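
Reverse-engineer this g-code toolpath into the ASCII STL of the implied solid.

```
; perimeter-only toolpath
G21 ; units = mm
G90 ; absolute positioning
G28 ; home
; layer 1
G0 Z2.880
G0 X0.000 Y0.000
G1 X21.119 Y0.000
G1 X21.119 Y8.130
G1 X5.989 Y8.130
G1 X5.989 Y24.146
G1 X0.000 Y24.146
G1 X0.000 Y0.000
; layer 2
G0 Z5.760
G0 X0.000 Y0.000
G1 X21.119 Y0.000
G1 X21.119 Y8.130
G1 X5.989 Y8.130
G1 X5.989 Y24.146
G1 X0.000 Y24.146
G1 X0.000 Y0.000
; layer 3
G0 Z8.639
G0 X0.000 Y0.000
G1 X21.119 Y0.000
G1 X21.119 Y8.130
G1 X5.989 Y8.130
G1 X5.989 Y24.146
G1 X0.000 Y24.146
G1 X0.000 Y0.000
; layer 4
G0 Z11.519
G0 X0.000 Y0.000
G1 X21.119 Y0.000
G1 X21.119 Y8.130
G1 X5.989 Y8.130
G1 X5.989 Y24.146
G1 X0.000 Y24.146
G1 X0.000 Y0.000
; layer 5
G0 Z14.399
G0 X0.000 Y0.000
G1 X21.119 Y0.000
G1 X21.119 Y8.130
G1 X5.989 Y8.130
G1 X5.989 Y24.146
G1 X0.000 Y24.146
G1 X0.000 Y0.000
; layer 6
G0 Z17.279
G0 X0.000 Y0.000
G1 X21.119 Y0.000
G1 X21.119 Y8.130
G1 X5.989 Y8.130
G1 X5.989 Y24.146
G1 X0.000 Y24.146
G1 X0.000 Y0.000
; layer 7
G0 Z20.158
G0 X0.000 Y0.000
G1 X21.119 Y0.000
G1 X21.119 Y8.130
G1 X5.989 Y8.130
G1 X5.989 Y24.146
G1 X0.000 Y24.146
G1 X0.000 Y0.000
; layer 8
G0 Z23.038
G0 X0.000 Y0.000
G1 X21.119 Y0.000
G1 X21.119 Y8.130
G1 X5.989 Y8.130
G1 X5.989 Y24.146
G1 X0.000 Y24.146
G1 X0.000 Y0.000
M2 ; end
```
solid part
  facet normal 0.0000 0.0000 -1.0000
    outer loop
      vertex 21.119 8.130 0.000
      vertex 21.119 0.000 0.000
      vertex 0.000 0.000 0.000
    endloop
  endfacet
  facet normal 0.0000 0.0000 -1.0000
    outer loop
      vertex 5.989 8.130 0.000
      vertex 21.119 8.130 0.000
      vertex 0.000 0.000 0.000
    endloop
  endfacet
  facet normal 0.0000 0.0000 -1.0000
    outer loop
      vertex 5.989 24.146 0.000
      vertex 5.989 8.130 0.000
      vertex 0.000 0.000 0.000
    endloop
  endfacet
  facet normal 0.0000 0.0000 -1.0000
    outer loop
      vertex 0.000 24.146 0.000
      vertex 5.989 24.146 0.000
      vertex 0.000 0.000 0.000
    endloop
  endfacet
  facet normal 0.0000 0.0000 1.0000
    outer loop
      vertex 0.000 0.000 23.038
      vertex 21.119 0.000 23.038
      vertex 21.119 8.130 23.038
    endloop
  endfacet
  facet normal 0.0000 0.0000 1.0000
    outer loop
      vertex 0.000 0.000 23.038
      vertex 21.119 8.130 23.038
      vertex 5.989 8.130 23.038
    endloop
  endfacet
  facet normal 0.0000 0.0000 1.0000
    outer loop
      vertex 0.000 0.000 23.038
      vertex 5.989 8.130 23.038
      vertex 5.989 24.146 23.038
    endloop
  endfacet
  facet normal 0.0000 0.0000 1.0000
    outer loop
      vertex 0.000 0.000 23.038
      vertex 5.989 24.146 23.038
      vertex 0.000 24.146 23.038
    endloop
  endfacet
  facet normal 0.0000 -1.0000 0.0000
    outer loop
      vertex 0.000 0.000 0.000
      vertex 21.119 0.000 0.000
      vertex 21.119 0.000 23.038
    endloop
  endfacet
  facet normal 0.0000 -1.0000 0.0000
    outer loop
      vertex 0.000 0.000 0.000
      vertex 21.119 0.000 23.038
      vertex 0.000 0.000 23.038
    endloop
  endfacet
  facet normal 1.0000 0.0000 0.0000
    outer loop
      vertex 21.119 0.000 0.000
      vertex 21.119 8.130 0.000
      vertex 21.119 8.130 23.038
    endloop
  endfacet
  facet normal 1.0000 0.0000 0.0000
    outer loop
      vertex 21.119 0.000 0.000
      vertex 21.119 8.130 23.038
      vertex 21.119 0.000 23.038
    endloop
  endfacet
  facet normal 0.0000 1.0000 0.0000
    outer loop
      vertex 21.119 8.130 0.000
      vertex 5.989 8.130 0.000
      vertex 5.989 8.130 23.038
    endloop
  endfacet
  facet normal 0.0000 1.0000 0.0000
    outer loop
      vertex 21.119 8.130 0.000
      vertex 5.989 8.130 23.038
      vertex 21.119 8.130 23.038
    endloop
  endfacet
  facet normal 1.0000 0.0000 0.0000
    outer loop
      vertex 5.989 8.130 0.000
      vertex 5.989 24.146 0.000
      vertex 5.989 24.146 23.038
    endloop
  endfacet
  facet normal 1.0000 0.0000 0.0000
    outer loop
      vertex 5.989 8.130 0.000
      vertex 5.989 24.146 23.038
      vertex 5.989 8.130 23.038
    endloop
  endfacet
  facet normal 0.0000 1.0000 0.0000
    outer loop
      vertex 5.989 24.146 0.000
      vertex 0.000 24.146 0.000
      vertex 0.000 24.146 23.038
    endloop
  endfacet
  facet normal 0.0000 1.0000 0.0000
    outer loop
      vertex 5.989 24.146 0.000
      vertex 0.000 24.146 23.038
      vertex 5.989 24.146 23.038
    endloop
  endfacet
  facet normal -1.0000 0.0000 0.0000
    outer loop
      vertex 0.000 24.146 0.000
      vertex 0.000 0.000 0.000
      vertex 0.000 0.000 23.038
    endloop
  endfacet
  facet normal -1.0000 0.0000 0.0000
    outer loop
      vertex 0.000 24.146 0.000
      vertex 0.000 0.000 23.038
      vertex 0.000 24.146 23.038
    endloop
  endfacet
endsolid part

The G0 Z moves step by Δz≈2.880 mm. Every layer's G1 loop is the same polygon, so the solid is a straight extrusion of it from z=0 to z≈23. Closing with flat bottom and top caps and triangulating gives 20 facets — an L-shaped prism: outer 21.1 × 24.1 mm, arm thicknesses ≈ 8.13 mm (horizontal) and 5.99 mm (vertical), extruded 23 mm in z.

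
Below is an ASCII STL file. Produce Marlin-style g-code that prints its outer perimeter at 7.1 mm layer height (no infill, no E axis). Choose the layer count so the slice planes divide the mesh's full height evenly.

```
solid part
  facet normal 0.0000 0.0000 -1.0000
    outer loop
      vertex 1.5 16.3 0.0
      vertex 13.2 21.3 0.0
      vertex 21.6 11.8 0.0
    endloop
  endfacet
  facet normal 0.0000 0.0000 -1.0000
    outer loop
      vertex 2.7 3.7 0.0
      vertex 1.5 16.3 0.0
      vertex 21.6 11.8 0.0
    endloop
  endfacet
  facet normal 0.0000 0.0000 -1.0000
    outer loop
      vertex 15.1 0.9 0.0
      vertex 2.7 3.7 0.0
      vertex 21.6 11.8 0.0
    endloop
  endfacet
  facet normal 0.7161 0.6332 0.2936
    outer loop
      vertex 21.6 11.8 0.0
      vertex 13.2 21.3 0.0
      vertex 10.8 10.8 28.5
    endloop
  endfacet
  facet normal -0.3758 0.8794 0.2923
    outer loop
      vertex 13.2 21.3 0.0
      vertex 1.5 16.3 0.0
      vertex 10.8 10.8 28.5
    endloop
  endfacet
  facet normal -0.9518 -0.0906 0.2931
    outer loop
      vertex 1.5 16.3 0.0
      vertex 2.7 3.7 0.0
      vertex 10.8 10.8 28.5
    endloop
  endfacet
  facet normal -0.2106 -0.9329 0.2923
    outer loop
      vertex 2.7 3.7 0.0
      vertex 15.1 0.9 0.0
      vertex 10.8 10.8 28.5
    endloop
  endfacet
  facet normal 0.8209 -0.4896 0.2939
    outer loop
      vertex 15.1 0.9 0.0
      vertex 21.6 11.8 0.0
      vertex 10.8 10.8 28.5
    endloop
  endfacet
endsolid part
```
; perimeter-only toolpath
G21 ; units = mm
G90 ; absolute positioning
G28 ; home
; layer 1
G0 Z7.1
G0 X18.9 Y11.6
G1 X12.6 Y18.7
G1 X3.8 Y14.9
G1 X4.7 Y5.5
G1 X14.0 Y3.4
G1 X18.9 Y11.6
; layer 2
G0 Z14.2
G0 X16.2 Y11.3
G1 X12.0 Y16.1
G1 X6.2 Y13.6
G1 X6.8 Y7.2
G1 X12.9 Y5.9
G1 X16.2 Y11.3
; layer 3
G0 Z21.4
G0 X13.5 Y11.1
G1 X11.4 Y13.4
G1 X8.5 Y12.2
G1 X8.8 Y9.0
G1 X11.9 Y8.3
G1 X13.5 Y11.1
M2 ; end

The solid is a regular 5-sided pyramid, base circumscribed radius ≈ 10.8 mm, apex at z ≈ 28.5 mm. Slicing at Δz = 7.1 mm — 4 equal slices spanning the solid's height, so layer i sits at z = i·h/4 — gives 3 non-empty perimeters. Each is a 5-segment closed polygon; G0 lifts to the layer z and rapids to the start vertex, then G1 traces the edges. The cross-section shrinks linearly with z (the slice at the apex is degenerate and omitted).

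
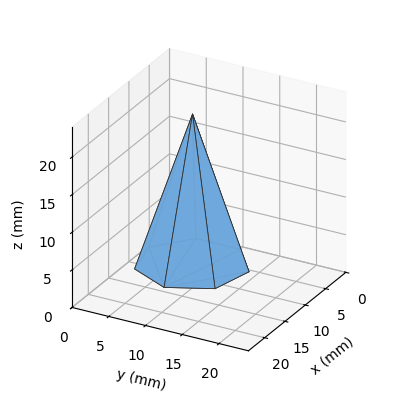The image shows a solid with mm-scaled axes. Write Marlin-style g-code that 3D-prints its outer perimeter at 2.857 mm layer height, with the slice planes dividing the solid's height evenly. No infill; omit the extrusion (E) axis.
Reading the render: the shape is a regular 7-sided pyramid, base circumscribed radius ≈ 7 mm, apex at z ≈ 20 mm (dimensions read to the nearest mm from the axis ticks). For the g-code, the solid's height is divided into equal slices at the stated Δz and each level perimeter traced with G1 moves after a G0 lift.

; perimeter-only toolpath
G21 ; units = mm
G90 ; absolute positioning
G28 ; home
; layer 1
G0 Z2.857
G0 X13.000 Y7.000
G1 X10.741 Y11.691
G1 X5.665 Y12.849
G1 X1.594 Y9.603
G1 X1.594 Y4.397
G1 X5.665 Y1.151
G1 X10.741 Y2.309
G1 X13.000 Y7.000
; layer 2
G0 Z5.714
G0 X12.000 Y7.000
G1 X10.117 Y10.909
G1 X5.887 Y11.874
G1 X2.495 Y9.169
G1 X2.495 Y4.831
G1 X5.887 Y2.126
G1 X10.117 Y3.091
G1 X12.000 Y7.000
; layer 3
G0 Z8.571
G0 X11.000 Y7.000
G1 X9.494 Y10.127
G1 X6.110 Y10.899
G1 X3.396 Y8.735
G1 X3.396 Y5.265
G1 X6.110 Y3.101
G1 X9.494 Y3.873
G1 X11.000 Y7.000
; layer 4
G0 Z11.429
G0 X10.000 Y7.000
G1 X8.870 Y9.346
G1 X6.332 Y9.925
G1 X4.297 Y8.302
G1 X4.297 Y5.698
G1 X6.332 Y4.075
G1 X8.870 Y4.654
G1 X10.000 Y7.000
; layer 5
G0 Z14.286
G0 X9.000 Y7.000
G1 X8.247 Y8.564
G1 X6.555 Y8.950
G1 X5.198 Y7.868
G1 X5.198 Y6.132
G1 X6.555 Y5.050
G1 X8.247 Y5.436
G1 X9.000 Y7.000
; layer 6
G0 Z17.143
G0 X8.000 Y7.000
G1 X7.623 Y7.782
G1 X6.777 Y7.975
G1 X6.099 Y7.434
G1 X6.099 Y6.566
G1 X6.777 Y6.025
G1 X7.623 Y6.218
G1 X8.000 Y7.000
M2 ; end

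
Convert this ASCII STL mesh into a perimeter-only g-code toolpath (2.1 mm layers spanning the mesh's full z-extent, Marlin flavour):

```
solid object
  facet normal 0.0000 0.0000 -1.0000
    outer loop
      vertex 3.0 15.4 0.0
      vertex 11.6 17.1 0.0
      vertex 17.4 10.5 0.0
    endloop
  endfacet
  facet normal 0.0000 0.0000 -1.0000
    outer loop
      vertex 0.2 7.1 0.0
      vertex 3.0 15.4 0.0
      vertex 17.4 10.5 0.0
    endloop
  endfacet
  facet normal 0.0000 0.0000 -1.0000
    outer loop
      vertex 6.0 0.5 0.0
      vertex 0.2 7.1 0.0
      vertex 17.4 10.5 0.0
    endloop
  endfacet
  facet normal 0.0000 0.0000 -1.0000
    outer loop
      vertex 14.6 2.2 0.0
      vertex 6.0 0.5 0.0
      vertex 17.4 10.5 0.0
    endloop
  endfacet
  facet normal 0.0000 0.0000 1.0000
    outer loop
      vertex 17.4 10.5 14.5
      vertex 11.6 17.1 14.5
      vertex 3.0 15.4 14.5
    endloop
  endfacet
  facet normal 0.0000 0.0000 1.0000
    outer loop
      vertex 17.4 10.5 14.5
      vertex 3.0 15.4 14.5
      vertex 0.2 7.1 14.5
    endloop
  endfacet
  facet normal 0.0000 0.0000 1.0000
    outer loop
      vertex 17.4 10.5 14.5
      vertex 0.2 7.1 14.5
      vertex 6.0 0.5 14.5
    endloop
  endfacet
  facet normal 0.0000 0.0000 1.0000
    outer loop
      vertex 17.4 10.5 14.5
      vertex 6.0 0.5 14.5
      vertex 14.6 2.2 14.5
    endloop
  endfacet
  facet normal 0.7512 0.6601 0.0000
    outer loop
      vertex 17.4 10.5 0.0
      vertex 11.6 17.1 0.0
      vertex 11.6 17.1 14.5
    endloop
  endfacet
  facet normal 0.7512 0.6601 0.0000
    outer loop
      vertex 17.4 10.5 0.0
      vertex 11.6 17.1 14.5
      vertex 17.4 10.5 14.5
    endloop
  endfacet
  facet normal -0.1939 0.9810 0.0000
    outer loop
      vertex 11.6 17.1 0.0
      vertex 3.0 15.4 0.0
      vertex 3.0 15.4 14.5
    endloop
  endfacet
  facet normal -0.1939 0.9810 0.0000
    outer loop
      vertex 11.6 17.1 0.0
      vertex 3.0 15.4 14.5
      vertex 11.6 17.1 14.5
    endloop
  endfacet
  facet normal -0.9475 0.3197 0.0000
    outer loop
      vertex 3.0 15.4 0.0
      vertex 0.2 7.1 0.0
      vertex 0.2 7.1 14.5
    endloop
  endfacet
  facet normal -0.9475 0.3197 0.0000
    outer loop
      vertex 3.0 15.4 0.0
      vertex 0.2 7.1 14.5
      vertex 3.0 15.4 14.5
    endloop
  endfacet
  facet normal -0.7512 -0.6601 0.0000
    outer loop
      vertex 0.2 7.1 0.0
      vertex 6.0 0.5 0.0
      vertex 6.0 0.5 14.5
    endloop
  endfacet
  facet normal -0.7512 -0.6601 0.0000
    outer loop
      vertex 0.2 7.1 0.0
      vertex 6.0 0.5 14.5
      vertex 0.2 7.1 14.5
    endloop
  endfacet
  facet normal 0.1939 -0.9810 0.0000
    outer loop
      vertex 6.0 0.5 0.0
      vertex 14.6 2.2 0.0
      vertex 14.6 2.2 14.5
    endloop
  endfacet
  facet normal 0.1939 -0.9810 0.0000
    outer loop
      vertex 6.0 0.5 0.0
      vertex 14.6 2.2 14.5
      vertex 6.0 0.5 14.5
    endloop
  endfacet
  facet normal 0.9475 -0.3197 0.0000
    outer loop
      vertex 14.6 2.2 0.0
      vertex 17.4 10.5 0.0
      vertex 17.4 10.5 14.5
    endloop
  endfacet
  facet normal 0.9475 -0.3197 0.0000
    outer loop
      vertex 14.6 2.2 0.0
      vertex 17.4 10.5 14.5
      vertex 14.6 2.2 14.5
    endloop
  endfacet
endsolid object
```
; perimeter-only toolpath
G21 ; units = mm
G90 ; absolute positioning
G28 ; home
; layer 1
G0 Z2.1
G0 X17.4 Y10.5
G1 X11.6 Y17.1
G1 X3.0 Y15.4
G1 X0.2 Y7.1
G1 X6.0 Y0.5
G1 X14.6 Y2.2
G1 X17.4 Y10.5
; layer 2
G0 Z4.1
G0 X17.4 Y10.5
G1 X11.6 Y17.1
G1 X3.0 Y15.4
G1 X0.2 Y7.1
G1 X6.0 Y0.5
G1 X14.6 Y2.2
G1 X17.4 Y10.5
; layer 3
G0 Z6.2
G0 X17.4 Y10.5
G1 X11.6 Y17.1
G1 X3.0 Y15.4
G1 X0.2 Y7.1
G1 X6.0 Y0.5
G1 X14.6 Y2.2
G1 X17.4 Y10.5
; layer 4
G0 Z8.3
G0 X17.4 Y10.5
G1 X11.6 Y17.1
G1 X3.0 Y15.4
G1 X0.2 Y7.1
G1 X6.0 Y0.5
G1 X14.6 Y2.2
G1 X17.4 Y10.5
; layer 5
G0 Z10.4
G0 X17.4 Y10.5
G1 X11.6 Y17.1
G1 X3.0 Y15.4
G1 X0.2 Y7.1
G1 X6.0 Y0.5
G1 X14.6 Y2.2
G1 X17.4 Y10.5
; layer 6
G0 Z12.4
G0 X17.4 Y10.5
G1 X11.6 Y17.1
G1 X3.0 Y15.4
G1 X0.2 Y7.1
G1 X6.0 Y0.5
G1 X14.6 Y2.2
G1 X17.4 Y10.5
; layer 7
G0 Z14.5
G0 X17.4 Y10.5
G1 X11.6 Y17.1
G1 X3.0 Y15.4
G1 X0.2 Y7.1
G1 X6.0 Y0.5
G1 X14.6 Y2.2
G1 X17.4 Y10.5
M2 ; end

The solid is a regular 6-sided prism (a cylinder approximated with 6 flat sides), circumscribed radius ≈ 8.8 mm, height ≈ 14.5 mm. Slicing at Δz = 2.1 mm — 7 equal slices spanning the solid's height, so layer i sits at z = i·h/7 — gives 7 non-empty perimeters. Each is a 6-segment closed polygon; G0 lifts to the layer z and rapids to the start vertex, then G1 traces the edges.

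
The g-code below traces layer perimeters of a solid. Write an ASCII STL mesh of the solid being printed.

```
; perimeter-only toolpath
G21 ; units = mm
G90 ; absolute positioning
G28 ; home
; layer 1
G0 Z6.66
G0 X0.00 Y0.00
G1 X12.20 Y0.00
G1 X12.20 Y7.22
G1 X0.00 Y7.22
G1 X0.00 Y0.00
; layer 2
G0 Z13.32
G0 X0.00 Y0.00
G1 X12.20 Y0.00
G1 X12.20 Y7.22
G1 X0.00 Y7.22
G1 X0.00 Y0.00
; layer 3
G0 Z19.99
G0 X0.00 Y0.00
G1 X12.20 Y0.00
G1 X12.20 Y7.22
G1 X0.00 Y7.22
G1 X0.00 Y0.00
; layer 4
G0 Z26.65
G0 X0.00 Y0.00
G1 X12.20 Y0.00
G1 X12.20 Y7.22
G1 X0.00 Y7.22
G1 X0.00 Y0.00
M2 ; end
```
solid part
  facet normal 0.0000 0.0000 -1.0000
    outer loop
      vertex 12.20 7.22 0.00
      vertex 12.20 0.00 0.00
      vertex 0.00 0.00 0.00
    endloop
  endfacet
  facet normal 0.0000 0.0000 -1.0000
    outer loop
      vertex 0.00 7.22 0.00
      vertex 12.20 7.22 0.00
      vertex 0.00 0.00 0.00
    endloop
  endfacet
  facet normal 0.0000 0.0000 1.0000
    outer loop
      vertex 0.00 0.00 26.65
      vertex 12.20 0.00 26.65
      vertex 12.20 7.22 26.65
    endloop
  endfacet
  facet normal 0.0000 0.0000 1.0000
    outer loop
      vertex 0.00 0.00 26.65
      vertex 12.20 7.22 26.65
      vertex 0.00 7.22 26.65
    endloop
  endfacet
  facet normal 0.0000 -1.0000 0.0000
    outer loop
      vertex 0.00 0.00 0.00
      vertex 12.20 0.00 0.00
      vertex 12.20 0.00 26.65
    endloop
  endfacet
  facet normal 0.0000 -1.0000 0.0000
    outer loop
      vertex 0.00 0.00 0.00
      vertex 12.20 0.00 26.65
      vertex 0.00 0.00 26.65
    endloop
  endfacet
  facet normal 0.0000 1.0000 0.0000
    outer loop
      vertex 12.20 7.22 26.65
      vertex 12.20 7.22 0.00
      vertex 0.00 7.22 0.00
    endloop
  endfacet
  facet normal 0.0000 1.0000 0.0000
    outer loop
      vertex 0.00 7.22 26.65
      vertex 12.20 7.22 26.65
      vertex 0.00 7.22 0.00
    endloop
  endfacet
  facet normal -1.0000 0.0000 0.0000
    outer loop
      vertex 0.00 7.22 26.65
      vertex 0.00 7.22 0.00
      vertex 0.00 0.00 0.00
    endloop
  endfacet
  facet normal -1.0000 0.0000 0.0000
    outer loop
      vertex 0.00 0.00 26.65
      vertex 0.00 7.22 26.65
      vertex 0.00 0.00 0.00
    endloop
  endfacet
  facet normal 1.0000 0.0000 0.0000
    outer loop
      vertex 12.20 0.00 0.00
      vertex 12.20 7.22 0.00
      vertex 12.20 7.22 26.65
    endloop
  endfacet
  facet normal 1.0000 0.0000 0.0000
    outer loop
      vertex 12.20 0.00 0.00
      vertex 12.20 7.22 26.65
      vertex 12.20 0.00 26.65
    endloop
  endfacet
endsolid part

The G0 Z moves step by Δz≈6.66 mm. Every layer's G1 loop is the same polygon, so the solid is a straight extrusion of it from z=0 to z≈26.6. Closing with flat bottom and top caps and triangulating gives 12 facets — a rectangular box, roughly 12.2 × 7.22 mm footprint and 26.6 mm tall.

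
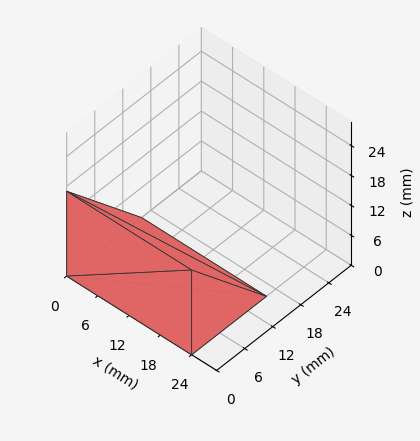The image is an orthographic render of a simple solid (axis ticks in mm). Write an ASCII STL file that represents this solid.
Reading the render: the shape is a wedge (ramp): 24 × 16 mm base, rising to 17 mm along the y=0 edge and sloping linearly to z=0 at y=16 (dimensions read to the nearest mm from the axis ticks). For the STL, each face is triangulated and given an outward normal.

solid part
  facet normal 0.0000 0.0000 -1.0000
    outer loop
      vertex 24.00 16.00 0.00
      vertex 24.00 0.00 0.00
      vertex 0.00 0.00 0.00
    endloop
  endfacet
  facet normal 0.0000 0.0000 -1.0000
    outer loop
      vertex 0.00 16.00 0.00
      vertex 24.00 16.00 0.00
      vertex 0.00 0.00 0.00
    endloop
  endfacet
  facet normal 0.0000 -1.0000 0.0000
    outer loop
      vertex 0.00 0.00 0.00
      vertex 24.00 0.00 0.00
      vertex 24.00 0.00 17.00
    endloop
  endfacet
  facet normal 0.0000 -1.0000 0.0000
    outer loop
      vertex 0.00 0.00 0.00
      vertex 24.00 0.00 17.00
      vertex 0.00 0.00 17.00
    endloop
  endfacet
  facet normal 0.0000 0.7282 0.6854
    outer loop
      vertex 0.00 0.00 17.00
      vertex 24.00 0.00 17.00
      vertex 24.00 16.00 0.00
    endloop
  endfacet
  facet normal 0.0000 0.7282 0.6854
    outer loop
      vertex 0.00 0.00 17.00
      vertex 24.00 16.00 0.00
      vertex 0.00 16.00 0.00
    endloop
  endfacet
  facet normal -1.0000 0.0000 0.0000
    outer loop
      vertex 0.00 0.00 17.00
      vertex 0.00 16.00 0.00
      vertex 0.00 0.00 0.00
    endloop
  endfacet
  facet normal 1.0000 0.0000 0.0000
    outer loop
      vertex 24.00 0.00 0.00
      vertex 24.00 16.00 0.00
      vertex 24.00 0.00 17.00
    endloop
  endfacet
endsolid part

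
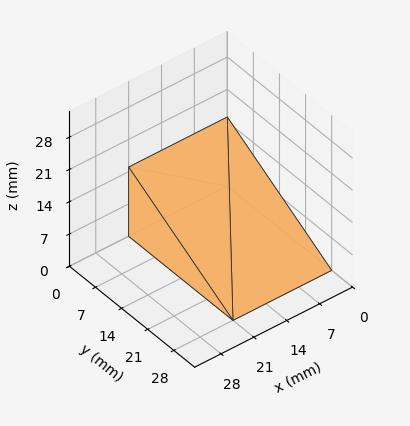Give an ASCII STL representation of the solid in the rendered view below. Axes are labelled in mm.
Reading the render: the shape is a wedge (ramp): 21 × 28 mm base, rising to 15 mm along the y=0 edge and sloping linearly to z=0 at y=28 (dimensions read to the nearest mm from the axis ticks). For the STL, each face is triangulated and given an outward normal.

solid part
  facet normal 0.0000 0.0000 -1.0000
    outer loop
      vertex 21.0 28.0 0.0
      vertex 21.0 0.0 0.0
      vertex 0.0 0.0 0.0
    endloop
  endfacet
  facet normal 0.0000 0.0000 -1.0000
    outer loop
      vertex 0.0 28.0 0.0
      vertex 21.0 28.0 0.0
      vertex 0.0 0.0 0.0
    endloop
  endfacet
  facet normal 0.0000 -1.0000 0.0000
    outer loop
      vertex 0.0 0.0 0.0
      vertex 21.0 0.0 0.0
      vertex 21.0 0.0 15.0
    endloop
  endfacet
  facet normal 0.0000 -1.0000 0.0000
    outer loop
      vertex 0.0 0.0 0.0
      vertex 21.0 0.0 15.0
      vertex 0.0 0.0 15.0
    endloop
  endfacet
  facet normal 0.0000 0.4722 0.8815
    outer loop
      vertex 0.0 0.0 15.0
      vertex 21.0 0.0 15.0
      vertex 21.0 28.0 0.0
    endloop
  endfacet
  facet normal 0.0000 0.4722 0.8815
    outer loop
      vertex 0.0 0.0 15.0
      vertex 21.0 28.0 0.0
      vertex 0.0 28.0 0.0
    endloop
  endfacet
  facet normal -1.0000 0.0000 0.0000
    outer loop
      vertex 0.0 0.0 15.0
      vertex 0.0 28.0 0.0
      vertex 0.0 0.0 0.0
    endloop
  endfacet
  facet normal 1.0000 0.0000 0.0000
    outer loop
      vertex 21.0 0.0 0.0
      vertex 21.0 28.0 0.0
      vertex 21.0 0.0 15.0
    endloop
  endfacet
endsolid part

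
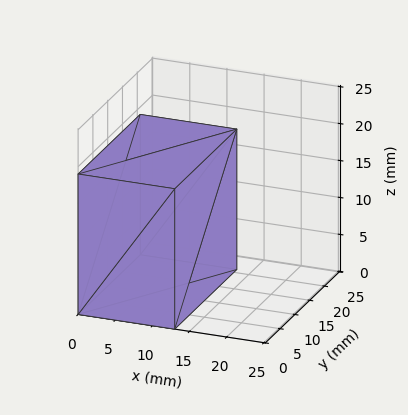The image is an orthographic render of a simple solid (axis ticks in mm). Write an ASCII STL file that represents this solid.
Reading the render: the shape is a rectangular box, roughly 13 × 21 mm footprint and 19 mm tall (dimensions read to the nearest mm from the axis ticks). For the STL, each face is triangulated and given an outward normal.

solid part
  facet normal 0.0000 0.0000 -1.0000
    outer loop
      vertex 13.00 21.00 0.00
      vertex 13.00 0.00 0.00
      vertex 0.00 0.00 0.00
    endloop
  endfacet
  facet normal 0.0000 0.0000 -1.0000
    outer loop
      vertex 0.00 21.00 0.00
      vertex 13.00 21.00 0.00
      vertex 0.00 0.00 0.00
    endloop
  endfacet
  facet normal 0.0000 0.0000 1.0000
    outer loop
      vertex 0.00 0.00 19.00
      vertex 13.00 0.00 19.00
      vertex 13.00 21.00 19.00
    endloop
  endfacet
  facet normal 0.0000 0.0000 1.0000
    outer loop
      vertex 0.00 0.00 19.00
      vertex 13.00 21.00 19.00
      vertex 0.00 21.00 19.00
    endloop
  endfacet
  facet normal 0.0000 -1.0000 0.0000
    outer loop
      vertex 0.00 0.00 0.00
      vertex 13.00 0.00 0.00
      vertex 13.00 0.00 19.00
    endloop
  endfacet
  facet normal 0.0000 -1.0000 0.0000
    outer loop
      vertex 0.00 0.00 0.00
      vertex 13.00 0.00 19.00
      vertex 0.00 0.00 19.00
    endloop
  endfacet
  facet normal 0.0000 1.0000 0.0000
    outer loop
      vertex 13.00 21.00 19.00
      vertex 13.00 21.00 0.00
      vertex 0.00 21.00 0.00
    endloop
  endfacet
  facet normal 0.0000 1.0000 0.0000
    outer loop
      vertex 0.00 21.00 19.00
      vertex 13.00 21.00 19.00
      vertex 0.00 21.00 0.00
    endloop
  endfacet
  facet normal -1.0000 0.0000 0.0000
    outer loop
      vertex 0.00 21.00 19.00
      vertex 0.00 21.00 0.00
      vertex 0.00 0.00 0.00
    endloop
  endfacet
  facet normal -1.0000 0.0000 0.0000
    outer loop
      vertex 0.00 0.00 19.00
      vertex 0.00 21.00 19.00
      vertex 0.00 0.00 0.00
    endloop
  endfacet
  facet normal 1.0000 0.0000 0.0000
    outer loop
      vertex 13.00 0.00 0.00
      vertex 13.00 21.00 0.00
      vertex 13.00 21.00 19.00
    endloop
  endfacet
  facet normal 1.0000 0.0000 0.0000
    outer loop
      vertex 13.00 0.00 0.00
      vertex 13.00 21.00 19.00
      vertex 13.00 0.00 19.00
    endloop
  endfacet
endsolid part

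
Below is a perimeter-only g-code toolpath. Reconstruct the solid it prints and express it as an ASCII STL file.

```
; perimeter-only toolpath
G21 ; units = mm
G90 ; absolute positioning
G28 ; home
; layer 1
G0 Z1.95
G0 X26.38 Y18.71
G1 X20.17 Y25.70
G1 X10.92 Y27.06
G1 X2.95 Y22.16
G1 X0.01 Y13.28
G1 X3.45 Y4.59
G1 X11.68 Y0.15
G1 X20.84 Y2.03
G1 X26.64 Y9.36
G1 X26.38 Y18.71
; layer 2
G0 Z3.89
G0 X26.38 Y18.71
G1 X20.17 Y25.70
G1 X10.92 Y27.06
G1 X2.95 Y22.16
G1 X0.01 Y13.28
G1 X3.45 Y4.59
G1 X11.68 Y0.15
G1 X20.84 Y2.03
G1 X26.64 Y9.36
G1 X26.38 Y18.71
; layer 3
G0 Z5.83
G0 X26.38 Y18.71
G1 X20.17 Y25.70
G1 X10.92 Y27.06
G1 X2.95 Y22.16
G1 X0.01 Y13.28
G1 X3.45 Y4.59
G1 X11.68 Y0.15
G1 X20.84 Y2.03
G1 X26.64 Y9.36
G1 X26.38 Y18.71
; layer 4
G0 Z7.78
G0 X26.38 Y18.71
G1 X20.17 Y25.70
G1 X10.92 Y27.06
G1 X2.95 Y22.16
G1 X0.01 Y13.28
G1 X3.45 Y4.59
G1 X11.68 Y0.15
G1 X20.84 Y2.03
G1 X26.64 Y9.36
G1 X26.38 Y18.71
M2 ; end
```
solid part
  facet normal 0.0000 0.0000 -1.0000
    outer loop
      vertex 10.92 27.06 0.00
      vertex 20.17 25.70 0.00
      vertex 26.38 18.71 0.00
    endloop
  endfacet
  facet normal 0.0000 0.0000 -1.0000
    outer loop
      vertex 2.95 22.16 0.00
      vertex 10.92 27.06 0.00
      vertex 26.38 18.71 0.00
    endloop
  endfacet
  facet normal 0.0000 0.0000 -1.0000
    outer loop
      vertex 0.01 13.28 0.00
      vertex 2.95 22.16 0.00
      vertex 26.38 18.71 0.00
    endloop
  endfacet
  facet normal 0.0000 0.0000 -1.0000
    outer loop
      vertex 3.45 4.59 0.00
      vertex 0.01 13.28 0.00
      vertex 26.38 18.71 0.00
    endloop
  endfacet
  facet normal 0.0000 0.0000 -1.0000
    outer loop
      vertex 11.68 0.15 0.00
      vertex 3.45 4.59 0.00
      vertex 26.38 18.71 0.00
    endloop
  endfacet
  facet normal 0.0000 0.0000 -1.0000
    outer loop
      vertex 20.84 2.03 0.00
      vertex 11.68 0.15 0.00
      vertex 26.38 18.71 0.00
    endloop
  endfacet
  facet normal 0.0000 0.0000 -1.0000
    outer loop
      vertex 26.64 9.36 0.00
      vertex 20.84 2.03 0.00
      vertex 26.38 18.71 0.00
    endloop
  endfacet
  facet normal 0.0000 0.0000 1.0000
    outer loop
      vertex 26.38 18.71 7.78
      vertex 20.17 25.70 7.78
      vertex 10.92 27.06 7.78
    endloop
  endfacet
  facet normal 0.0000 0.0000 1.0000
    outer loop
      vertex 26.38 18.71 7.78
      vertex 10.92 27.06 7.78
      vertex 2.95 22.16 7.78
    endloop
  endfacet
  facet normal 0.0000 0.0000 1.0000
    outer loop
      vertex 26.38 18.71 7.78
      vertex 2.95 22.16 7.78
      vertex 0.01 13.28 7.78
    endloop
  endfacet
  facet normal 0.0000 0.0000 1.0000
    outer loop
      vertex 26.38 18.71 7.78
      vertex 0.01 13.28 7.78
      vertex 3.45 4.59 7.78
    endloop
  endfacet
  facet normal 0.0000 0.0000 1.0000
    outer loop
      vertex 26.38 18.71 7.78
      vertex 3.45 4.59 7.78
      vertex 11.68 0.15 7.78
    endloop
  endfacet
  facet normal 0.0000 0.0000 1.0000
    outer loop
      vertex 26.38 18.71 7.78
      vertex 11.68 0.15 7.78
      vertex 20.84 2.03 7.78
    endloop
  endfacet
  facet normal 0.0000 0.0000 1.0000
    outer loop
      vertex 26.38 18.71 7.78
      vertex 20.84 2.03 7.78
      vertex 26.64 9.36 7.78
    endloop
  endfacet
  facet normal 0.7476 0.6642 0.0000
    outer loop
      vertex 26.38 18.71 0.00
      vertex 20.17 25.70 0.00
      vertex 20.17 25.70 7.78
    endloop
  endfacet
  facet normal 0.7476 0.6642 0.0000
    outer loop
      vertex 26.38 18.71 0.00
      vertex 20.17 25.70 7.78
      vertex 26.38 18.71 7.78
    endloop
  endfacet
  facet normal 0.1455 0.9894 0.0000
    outer loop
      vertex 20.17 25.70 0.00
      vertex 10.92 27.06 0.00
      vertex 10.92 27.06 7.78
    endloop
  endfacet
  facet normal 0.1455 0.9894 0.0000
    outer loop
      vertex 20.17 25.70 0.00
      vertex 10.92 27.06 7.78
      vertex 20.17 25.70 7.78
    endloop
  endfacet
  facet normal -0.5237 0.8519 0.0000
    outer loop
      vertex 10.92 27.06 0.00
      vertex 2.95 22.16 0.00
      vertex 2.95 22.16 7.78
    endloop
  endfacet
  facet normal -0.5237 0.8519 0.0000
    outer loop
      vertex 10.92 27.06 0.00
      vertex 2.95 22.16 7.78
      vertex 10.92 27.06 7.78
    endloop
  endfacet
  facet normal -0.9493 0.3143 0.0000
    outer loop
      vertex 2.95 22.16 0.00
      vertex 0.01 13.28 0.00
      vertex 0.01 13.28 7.78
    endloop
  endfacet
  facet normal -0.9493 0.3143 0.0000
    outer loop
      vertex 2.95 22.16 0.00
      vertex 0.01 13.28 7.78
      vertex 2.95 22.16 7.78
    endloop
  endfacet
  facet normal -0.9298 -0.3681 0.0000
    outer loop
      vertex 0.01 13.28 0.00
      vertex 3.45 4.59 0.00
      vertex 3.45 4.59 7.78
    endloop
  endfacet
  facet normal -0.9298 -0.3681 0.0000
    outer loop
      vertex 0.01 13.28 0.00
      vertex 3.45 4.59 7.78
      vertex 0.01 13.28 7.78
    endloop
  endfacet
  facet normal -0.4748 -0.8801 0.0000
    outer loop
      vertex 3.45 4.59 0.00
      vertex 11.68 0.15 0.00
      vertex 11.68 0.15 7.78
    endloop
  endfacet
  facet normal -0.4748 -0.8801 0.0000
    outer loop
      vertex 3.45 4.59 0.00
      vertex 11.68 0.15 7.78
      vertex 3.45 4.59 7.78
    endloop
  endfacet
  facet normal 0.2010 -0.9796 0.0000
    outer loop
      vertex 11.68 0.15 0.00
      vertex 20.84 2.03 0.00
      vertex 20.84 2.03 7.78
    endloop
  endfacet
  facet normal 0.2010 -0.9796 0.0000
    outer loop
      vertex 11.68 0.15 0.00
      vertex 20.84 2.03 7.78
      vertex 11.68 0.15 7.78
    endloop
  endfacet
  facet normal 0.7842 -0.6205 0.0000
    outer loop
      vertex 20.84 2.03 0.00
      vertex 26.64 9.36 0.00
      vertex 26.64 9.36 7.78
    endloop
  endfacet
  facet normal 0.7842 -0.6205 0.0000
    outer loop
      vertex 20.84 2.03 0.00
      vertex 26.64 9.36 7.78
      vertex 20.84 2.03 7.78
    endloop
  endfacet
  facet normal 0.9996 0.0278 0.0000
    outer loop
      vertex 26.64 9.36 0.00
      vertex 26.38 18.71 0.00
      vertex 26.38 18.71 7.78
    endloop
  endfacet
  facet normal 0.9996 0.0278 0.0000
    outer loop
      vertex 26.64 9.36 0.00
      vertex 26.38 18.71 7.78
      vertex 26.64 9.36 7.78
    endloop
  endfacet
endsolid part

The G0 Z moves step by Δz≈1.95 mm. Every layer's G1 loop is the same polygon, so the solid is a straight extrusion of it from z=0 to z≈7.78. Closing with flat bottom and top caps and triangulating gives 32 facets — a regular 9-sided prism (a cylinder approximated with 9 flat sides), circumscribed radius ≈ 13.7 mm, height ≈ 7.78 mm.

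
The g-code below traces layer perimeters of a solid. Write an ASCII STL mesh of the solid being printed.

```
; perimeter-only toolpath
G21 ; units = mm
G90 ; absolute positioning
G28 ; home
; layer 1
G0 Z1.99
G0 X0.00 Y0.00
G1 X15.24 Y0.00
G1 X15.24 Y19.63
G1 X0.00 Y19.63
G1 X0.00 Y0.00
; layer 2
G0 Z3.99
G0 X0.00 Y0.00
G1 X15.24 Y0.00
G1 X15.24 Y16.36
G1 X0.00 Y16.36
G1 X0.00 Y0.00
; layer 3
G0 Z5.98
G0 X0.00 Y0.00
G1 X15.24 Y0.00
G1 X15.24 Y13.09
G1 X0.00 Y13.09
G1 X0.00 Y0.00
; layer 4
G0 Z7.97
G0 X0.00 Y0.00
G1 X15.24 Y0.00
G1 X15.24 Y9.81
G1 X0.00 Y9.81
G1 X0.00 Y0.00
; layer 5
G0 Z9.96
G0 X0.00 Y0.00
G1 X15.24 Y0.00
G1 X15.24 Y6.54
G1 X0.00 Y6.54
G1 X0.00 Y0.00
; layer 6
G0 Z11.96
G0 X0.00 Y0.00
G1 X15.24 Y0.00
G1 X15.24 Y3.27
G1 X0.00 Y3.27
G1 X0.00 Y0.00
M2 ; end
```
solid part
  facet normal 0.0000 0.0000 -1.0000
    outer loop
      vertex 15.24 22.90 0.00
      vertex 15.24 0.00 0.00
      vertex 0.00 0.00 0.00
    endloop
  endfacet
  facet normal 0.0000 0.0000 -1.0000
    outer loop
      vertex 0.00 22.90 0.00
      vertex 15.24 22.90 0.00
      vertex 0.00 0.00 0.00
    endloop
  endfacet
  facet normal 0.0000 -1.0000 0.0000
    outer loop
      vertex 0.00 0.00 0.00
      vertex 15.24 0.00 0.00
      vertex 15.24 0.00 13.95
    endloop
  endfacet
  facet normal 0.0000 -1.0000 0.0000
    outer loop
      vertex 0.00 0.00 0.00
      vertex 15.24 0.00 13.95
      vertex 0.00 0.00 13.95
    endloop
  endfacet
  facet normal 0.0000 0.5202 0.8540
    outer loop
      vertex 0.00 0.00 13.95
      vertex 15.24 0.00 13.95
      vertex 15.24 22.90 0.00
    endloop
  endfacet
  facet normal 0.0000 0.5202 0.8540
    outer loop
      vertex 0.00 0.00 13.95
      vertex 15.24 22.90 0.00
      vertex 0.00 22.90 0.00
    endloop
  endfacet
  facet normal -1.0000 0.0000 0.0000
    outer loop
      vertex 0.00 0.00 13.95
      vertex 0.00 22.90 0.00
      vertex 0.00 0.00 0.00
    endloop
  endfacet
  facet normal 1.0000 0.0000 0.0000
    outer loop
      vertex 15.24 0.00 0.00
      vertex 15.24 22.90 0.00
      vertex 15.24 0.00 13.95
    endloop
  endfacet
endsolid part

The G0 Z moves step by Δz≈1.99 mm. The G1 loops shrink linearly with z, so the solid tapers from its base footprint up to z≈13.9. Closing with a flat bottom cap and the tapered top and triangulating gives 8 facets — a wedge (ramp): 15.2 × 22.9 mm base, rising to 13.9 mm along the y=0 edge and sloping linearly to z=0 at y=22.9.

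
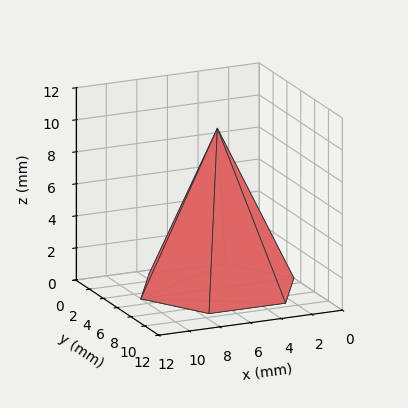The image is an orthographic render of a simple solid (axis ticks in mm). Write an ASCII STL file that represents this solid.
Reading the render: the shape is a regular 6-sided pyramid, base circumscribed radius ≈ 5 mm, apex at z ≈ 10 mm (dimensions read to the nearest mm from the axis ticks). For the STL, each face is triangulated and given an outward normal.

solid part
  facet normal 0.0000 0.0000 -1.0000
    outer loop
      vertex 2.50 9.33 0.00
      vertex 7.50 9.33 0.00
      vertex 10.00 5.00 0.00
    endloop
  endfacet
  facet normal 0.0000 0.0000 -1.0000
    outer loop
      vertex 0.00 5.00 0.00
      vertex 2.50 9.33 0.00
      vertex 10.00 5.00 0.00
    endloop
  endfacet
  facet normal 0.0000 0.0000 -1.0000
    outer loop
      vertex 2.50 0.67 0.00
      vertex 0.00 5.00 0.00
      vertex 10.00 5.00 0.00
    endloop
  endfacet
  facet normal 0.0000 0.0000 -1.0000
    outer loop
      vertex 7.50 0.67 0.00
      vertex 2.50 0.67 0.00
      vertex 10.00 5.00 0.00
    endloop
  endfacet
  facet normal 0.7947 0.4588 0.3974
    outer loop
      vertex 10.00 5.00 0.00
      vertex 7.50 9.33 0.00
      vertex 5.00 5.00 10.00
    endloop
  endfacet
  facet normal 0.0000 0.9177 0.3973
    outer loop
      vertex 7.50 9.33 0.00
      vertex 2.50 9.33 0.00
      vertex 5.00 5.00 10.00
    endloop
  endfacet
  facet normal -0.7947 0.4588 0.3974
    outer loop
      vertex 2.50 9.33 0.00
      vertex 0.00 5.00 0.00
      vertex 5.00 5.00 10.00
    endloop
  endfacet
  facet normal -0.7947 -0.4588 0.3974
    outer loop
      vertex 0.00 5.00 0.00
      vertex 2.50 0.67 0.00
      vertex 5.00 5.00 10.00
    endloop
  endfacet
  facet normal 0.0000 -0.9177 0.3973
    outer loop
      vertex 2.50 0.67 0.00
      vertex 7.50 0.67 0.00
      vertex 5.00 5.00 10.00
    endloop
  endfacet
  facet normal 0.7947 -0.4588 0.3974
    outer loop
      vertex 7.50 0.67 0.00
      vertex 10.00 5.00 0.00
      vertex 5.00 5.00 10.00
    endloop
  endfacet
endsolid part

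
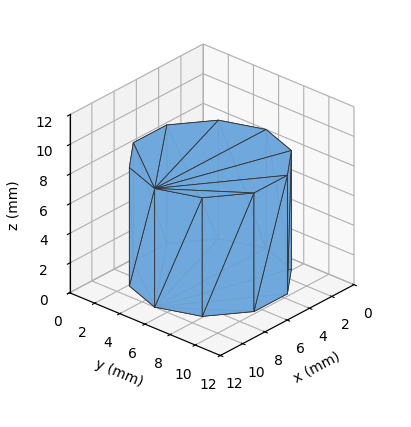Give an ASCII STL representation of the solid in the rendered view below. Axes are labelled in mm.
Reading the render: the shape is a regular 10-sided prism (a cylinder approximated with 10 flat sides), circumscribed radius ≈ 5 mm, height ≈ 8 mm (dimensions read to the nearest mm from the axis ticks). For the STL, each face is triangulated and given an outward normal.

solid part
  facet normal 0.0000 0.0000 -1.0000
    outer loop
      vertex 6.5 9.8 0.0
      vertex 9.0 7.9 0.0
      vertex 10.0 5.0 0.0
    endloop
  endfacet
  facet normal 0.0000 0.0000 -1.0000
    outer loop
      vertex 3.5 9.8 0.0
      vertex 6.5 9.8 0.0
      vertex 10.0 5.0 0.0
    endloop
  endfacet
  facet normal 0.0000 0.0000 -1.0000
    outer loop
      vertex 1.0 7.9 0.0
      vertex 3.5 9.8 0.0
      vertex 10.0 5.0 0.0
    endloop
  endfacet
  facet normal 0.0000 0.0000 -1.0000
    outer loop
      vertex 0.0 5.0 0.0
      vertex 1.0 7.9 0.0
      vertex 10.0 5.0 0.0
    endloop
  endfacet
  facet normal 0.0000 0.0000 -1.0000
    outer loop
      vertex 1.0 2.1 0.0
      vertex 0.0 5.0 0.0
      vertex 10.0 5.0 0.0
    endloop
  endfacet
  facet normal 0.0000 0.0000 -1.0000
    outer loop
      vertex 3.5 0.2 0.0
      vertex 1.0 2.1 0.0
      vertex 10.0 5.0 0.0
    endloop
  endfacet
  facet normal 0.0000 0.0000 -1.0000
    outer loop
      vertex 6.5 0.2 0.0
      vertex 3.5 0.2 0.0
      vertex 10.0 5.0 0.0
    endloop
  endfacet
  facet normal 0.0000 0.0000 -1.0000
    outer loop
      vertex 9.0 2.1 0.0
      vertex 6.5 0.2 0.0
      vertex 10.0 5.0 0.0
    endloop
  endfacet
  facet normal 0.0000 0.0000 1.0000
    outer loop
      vertex 10.0 5.0 8.0
      vertex 9.0 7.9 8.0
      vertex 6.5 9.8 8.0
    endloop
  endfacet
  facet normal 0.0000 0.0000 1.0000
    outer loop
      vertex 10.0 5.0 8.0
      vertex 6.5 9.8 8.0
      vertex 3.5 9.8 8.0
    endloop
  endfacet
  facet normal 0.0000 0.0000 1.0000
    outer loop
      vertex 10.0 5.0 8.0
      vertex 3.5 9.8 8.0
      vertex 1.0 7.9 8.0
    endloop
  endfacet
  facet normal 0.0000 0.0000 1.0000
    outer loop
      vertex 10.0 5.0 8.0
      vertex 1.0 7.9 8.0
      vertex 0.0 5.0 8.0
    endloop
  endfacet
  facet normal 0.0000 0.0000 1.0000
    outer loop
      vertex 10.0 5.0 8.0
      vertex 0.0 5.0 8.0
      vertex 1.0 2.1 8.0
    endloop
  endfacet
  facet normal 0.0000 0.0000 1.0000
    outer loop
      vertex 10.0 5.0 8.0
      vertex 1.0 2.1 8.0
      vertex 3.5 0.2 8.0
    endloop
  endfacet
  facet normal 0.0000 0.0000 1.0000
    outer loop
      vertex 10.0 5.0 8.0
      vertex 3.5 0.2 8.0
      vertex 6.5 0.2 8.0
    endloop
  endfacet
  facet normal 0.0000 0.0000 1.0000
    outer loop
      vertex 10.0 5.0 8.0
      vertex 6.5 0.2 8.0
      vertex 9.0 2.1 8.0
    endloop
  endfacet
  facet normal 0.9454 0.3260 0.0000
    outer loop
      vertex 10.0 5.0 0.0
      vertex 9.0 7.9 0.0
      vertex 9.0 7.9 8.0
    endloop
  endfacet
  facet normal 0.9454 0.3260 0.0000
    outer loop
      vertex 10.0 5.0 0.0
      vertex 9.0 7.9 8.0
      vertex 10.0 5.0 8.0
    endloop
  endfacet
  facet normal 0.6051 0.7962 0.0000
    outer loop
      vertex 9.0 7.9 0.0
      vertex 6.5 9.8 0.0
      vertex 6.5 9.8 8.0
    endloop
  endfacet
  facet normal 0.6051 0.7962 0.0000
    outer loop
      vertex 9.0 7.9 0.0
      vertex 6.5 9.8 8.0
      vertex 9.0 7.9 8.0
    endloop
  endfacet
  facet normal 0.0000 1.0000 0.0000
    outer loop
      vertex 6.5 9.8 0.0
      vertex 3.5 9.8 0.0
      vertex 3.5 9.8 8.0
    endloop
  endfacet
  facet normal 0.0000 1.0000 0.0000
    outer loop
      vertex 6.5 9.8 0.0
      vertex 3.5 9.8 8.0
      vertex 6.5 9.8 8.0
    endloop
  endfacet
  facet normal -0.6051 0.7962 0.0000
    outer loop
      vertex 3.5 9.8 0.0
      vertex 1.0 7.9 0.0
      vertex 1.0 7.9 8.0
    endloop
  endfacet
  facet normal -0.6051 0.7962 0.0000
    outer loop
      vertex 3.5 9.8 0.0
      vertex 1.0 7.9 8.0
      vertex 3.5 9.8 8.0
    endloop
  endfacet
  facet normal -0.9454 0.3260 0.0000
    outer loop
      vertex 1.0 7.9 0.0
      vertex 0.0 5.0 0.0
      vertex 0.0 5.0 8.0
    endloop
  endfacet
  facet normal -0.9454 0.3260 0.0000
    outer loop
      vertex 1.0 7.9 0.0
      vertex 0.0 5.0 8.0
      vertex 1.0 7.9 8.0
    endloop
  endfacet
  facet normal -0.9454 -0.3260 0.0000
    outer loop
      vertex 0.0 5.0 0.0
      vertex 1.0 2.1 0.0
      vertex 1.0 2.1 8.0
    endloop
  endfacet
  facet normal -0.9454 -0.3260 0.0000
    outer loop
      vertex 0.0 5.0 0.0
      vertex 1.0 2.1 8.0
      vertex 0.0 5.0 8.0
    endloop
  endfacet
  facet normal -0.6051 -0.7962 0.0000
    outer loop
      vertex 1.0 2.1 0.0
      vertex 3.5 0.2 0.0
      vertex 3.5 0.2 8.0
    endloop
  endfacet
  facet normal -0.6051 -0.7962 0.0000
    outer loop
      vertex 1.0 2.1 0.0
      vertex 3.5 0.2 8.0
      vertex 1.0 2.1 8.0
    endloop
  endfacet
  facet normal 0.0000 -1.0000 0.0000
    outer loop
      vertex 3.5 0.2 0.0
      vertex 6.5 0.2 0.0
      vertex 6.5 0.2 8.0
    endloop
  endfacet
  facet normal 0.0000 -1.0000 0.0000
    outer loop
      vertex 3.5 0.2 0.0
      vertex 6.5 0.2 8.0
      vertex 3.5 0.2 8.0
    endloop
  endfacet
  facet normal 0.6051 -0.7962 0.0000
    outer loop
      vertex 6.5 0.2 0.0
      vertex 9.0 2.1 0.0
      vertex 9.0 2.1 8.0
    endloop
  endfacet
  facet normal 0.6051 -0.7962 0.0000
    outer loop
      vertex 6.5 0.2 0.0
      vertex 9.0 2.1 8.0
      vertex 6.5 0.2 8.0
    endloop
  endfacet
  facet normal 0.9454 -0.3260 0.0000
    outer loop
      vertex 9.0 2.1 0.0
      vertex 10.0 5.0 0.0
      vertex 10.0 5.0 8.0
    endloop
  endfacet
  facet normal 0.9454 -0.3260 0.0000
    outer loop
      vertex 9.0 2.1 0.0
      vertex 10.0 5.0 8.0
      vertex 9.0 2.1 8.0
    endloop
  endfacet
endsolid part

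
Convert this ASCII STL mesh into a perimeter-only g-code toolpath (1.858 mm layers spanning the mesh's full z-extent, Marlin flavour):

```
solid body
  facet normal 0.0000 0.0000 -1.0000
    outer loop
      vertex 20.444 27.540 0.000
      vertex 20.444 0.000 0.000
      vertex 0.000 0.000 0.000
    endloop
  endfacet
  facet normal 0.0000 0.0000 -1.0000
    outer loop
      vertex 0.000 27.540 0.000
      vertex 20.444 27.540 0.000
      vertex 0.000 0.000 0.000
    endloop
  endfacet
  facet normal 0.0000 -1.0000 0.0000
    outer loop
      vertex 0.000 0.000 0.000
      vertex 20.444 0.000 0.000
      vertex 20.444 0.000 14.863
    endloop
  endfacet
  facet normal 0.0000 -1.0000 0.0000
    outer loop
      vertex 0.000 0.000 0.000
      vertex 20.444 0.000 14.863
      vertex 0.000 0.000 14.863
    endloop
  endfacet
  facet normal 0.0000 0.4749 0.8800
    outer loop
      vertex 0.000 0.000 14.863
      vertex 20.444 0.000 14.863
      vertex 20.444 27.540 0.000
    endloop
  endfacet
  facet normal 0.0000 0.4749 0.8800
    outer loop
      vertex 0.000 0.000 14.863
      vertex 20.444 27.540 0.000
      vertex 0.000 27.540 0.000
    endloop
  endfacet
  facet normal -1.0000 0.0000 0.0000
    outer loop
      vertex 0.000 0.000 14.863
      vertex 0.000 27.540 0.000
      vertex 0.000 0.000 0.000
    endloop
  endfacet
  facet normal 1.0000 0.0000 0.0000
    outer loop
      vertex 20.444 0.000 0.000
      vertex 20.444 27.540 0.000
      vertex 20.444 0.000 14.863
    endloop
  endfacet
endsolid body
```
; perimeter-only toolpath
G21 ; units = mm
G90 ; absolute positioning
G28 ; home
; layer 1
G0 Z1.858
G0 X0.000 Y0.000
G1 X20.444 Y0.000
G1 X20.444 Y24.098
G1 X0.000 Y24.098
G1 X0.000 Y0.000
; layer 2
G0 Z3.716
G0 X0.000 Y0.000
G1 X20.444 Y0.000
G1 X20.444 Y20.655
G1 X0.000 Y20.655
G1 X0.000 Y0.000
; layer 3
G0 Z5.574
G0 X0.000 Y0.000
G1 X20.444 Y0.000
G1 X20.444 Y17.212
G1 X0.000 Y17.212
G1 X0.000 Y0.000
; layer 4
G0 Z7.431
G0 X0.000 Y0.000
G1 X20.444 Y0.000
G1 X20.444 Y13.770
G1 X0.000 Y13.770
G1 X0.000 Y0.000
; layer 5
G0 Z9.289
G0 X0.000 Y0.000
G1 X20.444 Y0.000
G1 X20.444 Y10.328
G1 X0.000 Y10.328
G1 X0.000 Y0.000
; layer 6
G0 Z11.147
G0 X0.000 Y0.000
G1 X20.444 Y0.000
G1 X20.444 Y6.885
G1 X0.000 Y6.885
G1 X0.000 Y0.000
; layer 7
G0 Z13.005
G0 X0.000 Y0.000
G1 X20.444 Y0.000
G1 X20.444 Y3.442
G1 X0.000 Y3.442
G1 X0.000 Y0.000
M2 ; end

The solid is a wedge (ramp): 20.4 × 27.5 mm base, rising to 14.9 mm along the y=0 edge and sloping linearly to z=0 at y=27.5. Slicing at Δz = 1.858 mm — 8 equal slices spanning the solid's height, so layer i sits at z = i·h/8 — gives 7 non-empty perimeters. Each is a 4-segment closed polygon; G0 lifts to the layer z and rapids to the start vertex, then G1 traces the edges. The cross-section shrinks linearly with z (the slice at the apex is degenerate and omitted).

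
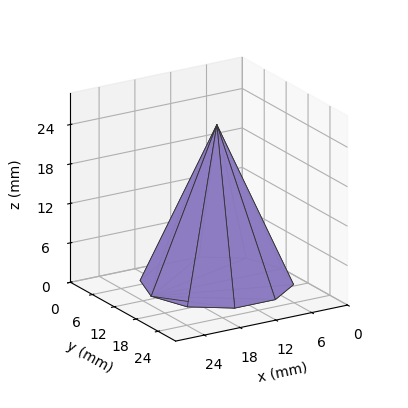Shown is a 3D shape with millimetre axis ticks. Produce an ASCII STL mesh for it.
Reading the render: the shape is a regular 10-sided pyramid, base circumscribed radius ≈ 11 mm, apex at z ≈ 24 mm (dimensions read to the nearest mm from the axis ticks). For the STL, each face is triangulated and given an outward normal.

solid part
  facet normal 0.0000 0.0000 -1.0000
    outer loop
      vertex 14.40 21.46 0.00
      vertex 19.90 17.47 0.00
      vertex 22.00 11.00 0.00
    endloop
  endfacet
  facet normal 0.0000 0.0000 -1.0000
    outer loop
      vertex 7.60 21.46 0.00
      vertex 14.40 21.46 0.00
      vertex 22.00 11.00 0.00
    endloop
  endfacet
  facet normal 0.0000 0.0000 -1.0000
    outer loop
      vertex 2.10 17.47 0.00
      vertex 7.60 21.46 0.00
      vertex 22.00 11.00 0.00
    endloop
  endfacet
  facet normal 0.0000 0.0000 -1.0000
    outer loop
      vertex 0.00 11.00 0.00
      vertex 2.10 17.47 0.00
      vertex 22.00 11.00 0.00
    endloop
  endfacet
  facet normal 0.0000 0.0000 -1.0000
    outer loop
      vertex 2.10 4.53 0.00
      vertex 0.00 11.00 0.00
      vertex 22.00 11.00 0.00
    endloop
  endfacet
  facet normal 0.0000 0.0000 -1.0000
    outer loop
      vertex 7.60 0.54 0.00
      vertex 2.10 4.53 0.00
      vertex 22.00 11.00 0.00
    endloop
  endfacet
  facet normal 0.0000 0.0000 -1.0000
    outer loop
      vertex 14.40 0.54 0.00
      vertex 7.60 0.54 0.00
      vertex 22.00 11.00 0.00
    endloop
  endfacet
  facet normal 0.0000 0.0000 -1.0000
    outer loop
      vertex 19.90 4.53 0.00
      vertex 14.40 0.54 0.00
      vertex 22.00 11.00 0.00
    endloop
  endfacet
  facet normal 0.8719 0.2830 0.3996
    outer loop
      vertex 22.00 11.00 0.00
      vertex 19.90 17.47 0.00
      vertex 11.00 11.00 24.00
    endloop
  endfacet
  facet normal 0.5383 0.7420 0.3996
    outer loop
      vertex 19.90 17.47 0.00
      vertex 14.40 21.46 0.00
      vertex 11.00 11.00 24.00
    endloop
  endfacet
  facet normal 0.0000 0.9167 0.3995
    outer loop
      vertex 14.40 21.46 0.00
      vertex 7.60 21.46 0.00
      vertex 11.00 11.00 24.00
    endloop
  endfacet
  facet normal -0.5383 0.7420 0.3996
    outer loop
      vertex 7.60 21.46 0.00
      vertex 2.10 17.47 0.00
      vertex 11.00 11.00 24.00
    endloop
  endfacet
  facet normal -0.8719 0.2830 0.3996
    outer loop
      vertex 2.10 17.47 0.00
      vertex 0.00 11.00 0.00
      vertex 11.00 11.00 24.00
    endloop
  endfacet
  facet normal -0.8719 -0.2830 0.3996
    outer loop
      vertex 0.00 11.00 0.00
      vertex 2.10 4.53 0.00
      vertex 11.00 11.00 24.00
    endloop
  endfacet
  facet normal -0.5383 -0.7420 0.3996
    outer loop
      vertex 2.10 4.53 0.00
      vertex 7.60 0.54 0.00
      vertex 11.00 11.00 24.00
    endloop
  endfacet
  facet normal 0.0000 -0.9167 0.3995
    outer loop
      vertex 7.60 0.54 0.00
      vertex 14.40 0.54 0.00
      vertex 11.00 11.00 24.00
    endloop
  endfacet
  facet normal 0.5383 -0.7420 0.3996
    outer loop
      vertex 14.40 0.54 0.00
      vertex 19.90 4.53 0.00
      vertex 11.00 11.00 24.00
    endloop
  endfacet
  facet normal 0.8719 -0.2830 0.3996
    outer loop
      vertex 19.90 4.53 0.00
      vertex 22.00 11.00 0.00
      vertex 11.00 11.00 24.00
    endloop
  endfacet
endsolid part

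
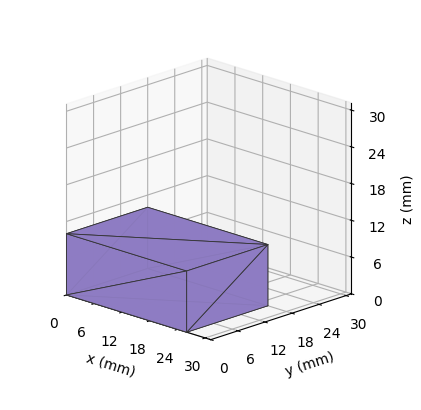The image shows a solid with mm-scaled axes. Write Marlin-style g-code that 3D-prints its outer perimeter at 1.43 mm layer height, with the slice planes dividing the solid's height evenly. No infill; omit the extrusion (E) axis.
Reading the render: the shape is a rectangular box, roughly 26 × 18 mm footprint and 10 mm tall (dimensions read to the nearest mm from the axis ticks). For the g-code, the solid's height is divided into equal slices at the stated Δz and each level perimeter traced with G1 moves after a G0 lift.

; perimeter-only toolpath
G21 ; units = mm
G90 ; absolute positioning
G28 ; home
; layer 1
G0 Z1.43
G0 X0.00 Y0.00
G1 X26.00 Y0.00
G1 X26.00 Y18.00
G1 X0.00 Y18.00
G1 X0.00 Y0.00
; layer 2
G0 Z2.86
G0 X0.00 Y0.00
G1 X26.00 Y0.00
G1 X26.00 Y18.00
G1 X0.00 Y18.00
G1 X0.00 Y0.00
; layer 3
G0 Z4.29
G0 X0.00 Y0.00
G1 X26.00 Y0.00
G1 X26.00 Y18.00
G1 X0.00 Y18.00
G1 X0.00 Y0.00
; layer 4
G0 Z5.71
G0 X0.00 Y0.00
G1 X26.00 Y0.00
G1 X26.00 Y18.00
G1 X0.00 Y18.00
G1 X0.00 Y0.00
; layer 5
G0 Z7.14
G0 X0.00 Y0.00
G1 X26.00 Y0.00
G1 X26.00 Y18.00
G1 X0.00 Y18.00
G1 X0.00 Y0.00
; layer 6
G0 Z8.57
G0 X0.00 Y0.00
G1 X26.00 Y0.00
G1 X26.00 Y18.00
G1 X0.00 Y18.00
G1 X0.00 Y0.00
; layer 7
G0 Z10.00
G0 X0.00 Y0.00
G1 X26.00 Y0.00
G1 X26.00 Y18.00
G1 X0.00 Y18.00
G1 X0.00 Y0.00
M2 ; end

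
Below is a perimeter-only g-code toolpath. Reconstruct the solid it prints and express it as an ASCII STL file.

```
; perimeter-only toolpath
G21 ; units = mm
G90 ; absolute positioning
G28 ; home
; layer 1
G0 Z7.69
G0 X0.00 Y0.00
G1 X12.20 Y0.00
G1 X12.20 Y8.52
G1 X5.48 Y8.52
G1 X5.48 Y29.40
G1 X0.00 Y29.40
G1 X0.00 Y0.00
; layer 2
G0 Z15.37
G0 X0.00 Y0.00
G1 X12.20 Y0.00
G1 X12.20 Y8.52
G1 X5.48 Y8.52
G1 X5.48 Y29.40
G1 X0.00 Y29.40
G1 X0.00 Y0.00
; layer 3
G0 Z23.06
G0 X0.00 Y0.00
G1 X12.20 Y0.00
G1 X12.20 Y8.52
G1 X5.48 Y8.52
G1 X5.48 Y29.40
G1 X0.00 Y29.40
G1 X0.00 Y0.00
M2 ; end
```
solid part
  facet normal 0.0000 0.0000 -1.0000
    outer loop
      vertex 12.20 8.52 0.00
      vertex 12.20 0.00 0.00
      vertex 0.00 0.00 0.00
    endloop
  endfacet
  facet normal 0.0000 0.0000 -1.0000
    outer loop
      vertex 5.48 8.52 0.00
      vertex 12.20 8.52 0.00
      vertex 0.00 0.00 0.00
    endloop
  endfacet
  facet normal 0.0000 0.0000 -1.0000
    outer loop
      vertex 5.48 29.40 0.00
      vertex 5.48 8.52 0.00
      vertex 0.00 0.00 0.00
    endloop
  endfacet
  facet normal 0.0000 0.0000 -1.0000
    outer loop
      vertex 0.00 29.40 0.00
      vertex 5.48 29.40 0.00
      vertex 0.00 0.00 0.00
    endloop
  endfacet
  facet normal 0.0000 0.0000 1.0000
    outer loop
      vertex 0.00 0.00 23.06
      vertex 12.20 0.00 23.06
      vertex 12.20 8.52 23.06
    endloop
  endfacet
  facet normal 0.0000 0.0000 1.0000
    outer loop
      vertex 0.00 0.00 23.06
      vertex 12.20 8.52 23.06
      vertex 5.48 8.52 23.06
    endloop
  endfacet
  facet normal 0.0000 0.0000 1.0000
    outer loop
      vertex 0.00 0.00 23.06
      vertex 5.48 8.52 23.06
      vertex 5.48 29.40 23.06
    endloop
  endfacet
  facet normal 0.0000 0.0000 1.0000
    outer loop
      vertex 0.00 0.00 23.06
      vertex 5.48 29.40 23.06
      vertex 0.00 29.40 23.06
    endloop
  endfacet
  facet normal 0.0000 -1.0000 0.0000
    outer loop
      vertex 0.00 0.00 0.00
      vertex 12.20 0.00 0.00
      vertex 12.20 0.00 23.06
    endloop
  endfacet
  facet normal 0.0000 -1.0000 0.0000
    outer loop
      vertex 0.00 0.00 0.00
      vertex 12.20 0.00 23.06
      vertex 0.00 0.00 23.06
    endloop
  endfacet
  facet normal 1.0000 0.0000 0.0000
    outer loop
      vertex 12.20 0.00 0.00
      vertex 12.20 8.52 0.00
      vertex 12.20 8.52 23.06
    endloop
  endfacet
  facet normal 1.0000 0.0000 0.0000
    outer loop
      vertex 12.20 0.00 0.00
      vertex 12.20 8.52 23.06
      vertex 12.20 0.00 23.06
    endloop
  endfacet
  facet normal 0.0000 1.0000 0.0000
    outer loop
      vertex 12.20 8.52 0.00
      vertex 5.48 8.52 0.00
      vertex 5.48 8.52 23.06
    endloop
  endfacet
  facet normal 0.0000 1.0000 0.0000
    outer loop
      vertex 12.20 8.52 0.00
      vertex 5.48 8.52 23.06
      vertex 12.20 8.52 23.06
    endloop
  endfacet
  facet normal 1.0000 0.0000 0.0000
    outer loop
      vertex 5.48 8.52 0.00
      vertex 5.48 29.40 0.00
      vertex 5.48 29.40 23.06
    endloop
  endfacet
  facet normal 1.0000 0.0000 0.0000
    outer loop
      vertex 5.48 8.52 0.00
      vertex 5.48 29.40 23.06
      vertex 5.48 8.52 23.06
    endloop
  endfacet
  facet normal 0.0000 1.0000 0.0000
    outer loop
      vertex 5.48 29.40 0.00
      vertex 0.00 29.40 0.00
      vertex 0.00 29.40 23.06
    endloop
  endfacet
  facet normal 0.0000 1.0000 0.0000
    outer loop
      vertex 5.48 29.40 0.00
      vertex 0.00 29.40 23.06
      vertex 5.48 29.40 23.06
    endloop
  endfacet
  facet normal -1.0000 0.0000 0.0000
    outer loop
      vertex 0.00 29.40 0.00
      vertex 0.00 0.00 0.00
      vertex 0.00 0.00 23.06
    endloop
  endfacet
  facet normal -1.0000 0.0000 0.0000
    outer loop
      vertex 0.00 29.40 0.00
      vertex 0.00 0.00 23.06
      vertex 0.00 29.40 23.06
    endloop
  endfacet
endsolid part

The G0 Z moves step by Δz≈7.69 mm. Every layer's G1 loop is the same polygon, so the solid is a straight extrusion of it from z=0 to z≈23.1. Closing with flat bottom and top caps and triangulating gives 20 facets — an L-shaped prism: outer 12.2 × 29.4 mm, arm thicknesses ≈ 8.52 mm (horizontal) and 5.48 mm (vertical), extruded 23.1 mm in z.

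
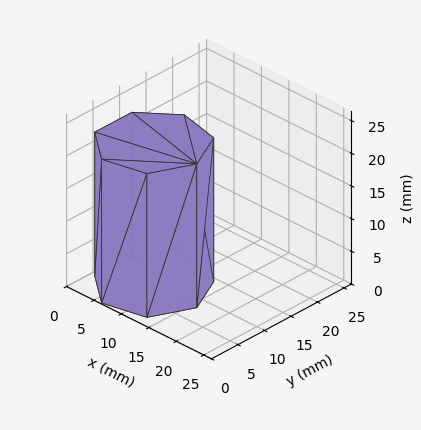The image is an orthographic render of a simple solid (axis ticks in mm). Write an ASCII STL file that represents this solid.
Reading the render: the shape is a regular 7-sided prism (a cylinder approximated with 7 flat sides), circumscribed radius ≈ 8 mm, height ≈ 22 mm (dimensions read to the nearest mm from the axis ticks). For the STL, each face is triangulated and given an outward normal.

solid part
  facet normal 0.0000 0.0000 -1.0000
    outer loop
      vertex 6.2 15.8 0.0
      vertex 13.0 14.3 0.0
      vertex 16.0 8.0 0.0
    endloop
  endfacet
  facet normal 0.0000 0.0000 -1.0000
    outer loop
      vertex 0.8 11.5 0.0
      vertex 6.2 15.8 0.0
      vertex 16.0 8.0 0.0
    endloop
  endfacet
  facet normal 0.0000 0.0000 -1.0000
    outer loop
      vertex 0.8 4.5 0.0
      vertex 0.8 11.5 0.0
      vertex 16.0 8.0 0.0
    endloop
  endfacet
  facet normal 0.0000 0.0000 -1.0000
    outer loop
      vertex 6.2 0.2 0.0
      vertex 0.8 4.5 0.0
      vertex 16.0 8.0 0.0
    endloop
  endfacet
  facet normal 0.0000 0.0000 -1.0000
    outer loop
      vertex 13.0 1.7 0.0
      vertex 6.2 0.2 0.0
      vertex 16.0 8.0 0.0
    endloop
  endfacet
  facet normal 0.0000 0.0000 1.0000
    outer loop
      vertex 16.0 8.0 22.0
      vertex 13.0 14.3 22.0
      vertex 6.2 15.8 22.0
    endloop
  endfacet
  facet normal 0.0000 0.0000 1.0000
    outer loop
      vertex 16.0 8.0 22.0
      vertex 6.2 15.8 22.0
      vertex 0.8 11.5 22.0
    endloop
  endfacet
  facet normal 0.0000 0.0000 1.0000
    outer loop
      vertex 16.0 8.0 22.0
      vertex 0.8 11.5 22.0
      vertex 0.8 4.5 22.0
    endloop
  endfacet
  facet normal 0.0000 0.0000 1.0000
    outer loop
      vertex 16.0 8.0 22.0
      vertex 0.8 4.5 22.0
      vertex 6.2 0.2 22.0
    endloop
  endfacet
  facet normal 0.0000 0.0000 1.0000
    outer loop
      vertex 16.0 8.0 22.0
      vertex 6.2 0.2 22.0
      vertex 13.0 1.7 22.0
    endloop
  endfacet
  facet normal 0.9029 0.4299 0.0000
    outer loop
      vertex 16.0 8.0 0.0
      vertex 13.0 14.3 0.0
      vertex 13.0 14.3 22.0
    endloop
  endfacet
  facet normal 0.9029 0.4299 0.0000
    outer loop
      vertex 16.0 8.0 0.0
      vertex 13.0 14.3 22.0
      vertex 16.0 8.0 22.0
    endloop
  endfacet
  facet normal 0.2154 0.9765 0.0000
    outer loop
      vertex 13.0 14.3 0.0
      vertex 6.2 15.8 0.0
      vertex 6.2 15.8 22.0
    endloop
  endfacet
  facet normal 0.2154 0.9765 0.0000
    outer loop
      vertex 13.0 14.3 0.0
      vertex 6.2 15.8 22.0
      vertex 13.0 14.3 22.0
    endloop
  endfacet
  facet normal -0.6229 0.7823 0.0000
    outer loop
      vertex 6.2 15.8 0.0
      vertex 0.8 11.5 0.0
      vertex 0.8 11.5 22.0
    endloop
  endfacet
  facet normal -0.6229 0.7823 0.0000
    outer loop
      vertex 6.2 15.8 0.0
      vertex 0.8 11.5 22.0
      vertex 6.2 15.8 22.0
    endloop
  endfacet
  facet normal -1.0000 0.0000 0.0000
    outer loop
      vertex 0.8 11.5 0.0
      vertex 0.8 4.5 0.0
      vertex 0.8 4.5 22.0
    endloop
  endfacet
  facet normal -1.0000 0.0000 0.0000
    outer loop
      vertex 0.8 11.5 0.0
      vertex 0.8 4.5 22.0
      vertex 0.8 11.5 22.0
    endloop
  endfacet
  facet normal -0.6229 -0.7823 0.0000
    outer loop
      vertex 0.8 4.5 0.0
      vertex 6.2 0.2 0.0
      vertex 6.2 0.2 22.0
    endloop
  endfacet
  facet normal -0.6229 -0.7823 0.0000
    outer loop
      vertex 0.8 4.5 0.0
      vertex 6.2 0.2 22.0
      vertex 0.8 4.5 22.0
    endloop
  endfacet
  facet normal 0.2154 -0.9765 0.0000
    outer loop
      vertex 6.2 0.2 0.0
      vertex 13.0 1.7 0.0
      vertex 13.0 1.7 22.0
    endloop
  endfacet
  facet normal 0.2154 -0.9765 0.0000
    outer loop
      vertex 6.2 0.2 0.0
      vertex 13.0 1.7 22.0
      vertex 6.2 0.2 22.0
    endloop
  endfacet
  facet normal 0.9029 -0.4299 0.0000
    outer loop
      vertex 13.0 1.7 0.0
      vertex 16.0 8.0 0.0
      vertex 16.0 8.0 22.0
    endloop
  endfacet
  facet normal 0.9029 -0.4299 0.0000
    outer loop
      vertex 13.0 1.7 0.0
      vertex 16.0 8.0 22.0
      vertex 13.0 1.7 22.0
    endloop
  endfacet
endsolid part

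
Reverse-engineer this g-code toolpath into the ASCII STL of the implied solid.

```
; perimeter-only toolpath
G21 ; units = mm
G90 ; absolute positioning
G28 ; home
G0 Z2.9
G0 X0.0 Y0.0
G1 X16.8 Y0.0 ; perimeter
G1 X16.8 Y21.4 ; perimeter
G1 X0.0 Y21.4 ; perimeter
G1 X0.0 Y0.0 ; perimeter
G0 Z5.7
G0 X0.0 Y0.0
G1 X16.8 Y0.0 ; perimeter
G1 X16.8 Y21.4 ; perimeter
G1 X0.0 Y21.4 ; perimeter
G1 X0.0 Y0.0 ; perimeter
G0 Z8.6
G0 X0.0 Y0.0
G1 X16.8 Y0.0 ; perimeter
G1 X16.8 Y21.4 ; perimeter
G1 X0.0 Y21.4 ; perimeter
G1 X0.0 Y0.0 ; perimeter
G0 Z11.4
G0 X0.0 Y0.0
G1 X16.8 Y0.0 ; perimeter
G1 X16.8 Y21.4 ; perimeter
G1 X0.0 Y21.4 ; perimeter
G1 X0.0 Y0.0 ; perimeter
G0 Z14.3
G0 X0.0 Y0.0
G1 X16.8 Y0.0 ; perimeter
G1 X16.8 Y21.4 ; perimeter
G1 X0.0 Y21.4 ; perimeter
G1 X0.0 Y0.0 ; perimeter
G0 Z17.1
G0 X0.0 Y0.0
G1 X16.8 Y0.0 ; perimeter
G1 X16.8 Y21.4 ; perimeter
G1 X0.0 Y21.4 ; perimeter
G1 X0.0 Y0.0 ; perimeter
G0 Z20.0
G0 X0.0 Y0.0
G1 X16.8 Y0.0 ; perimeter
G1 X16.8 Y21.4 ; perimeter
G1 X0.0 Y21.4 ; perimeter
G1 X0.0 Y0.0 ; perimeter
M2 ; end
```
solid part
  facet normal 0.0000 0.0000 -1.0000
    outer loop
      vertex 16.8 21.4 0.0
      vertex 16.8 0.0 0.0
      vertex 0.0 0.0 0.0
    endloop
  endfacet
  facet normal 0.0000 0.0000 -1.0000
    outer loop
      vertex 0.0 21.4 0.0
      vertex 16.8 21.4 0.0
      vertex 0.0 0.0 0.0
    endloop
  endfacet
  facet normal 0.0000 0.0000 1.0000
    outer loop
      vertex 0.0 0.0 20.0
      vertex 16.8 0.0 20.0
      vertex 16.8 21.4 20.0
    endloop
  endfacet
  facet normal 0.0000 0.0000 1.0000
    outer loop
      vertex 0.0 0.0 20.0
      vertex 16.8 21.4 20.0
      vertex 0.0 21.4 20.0
    endloop
  endfacet
  facet normal 0.0000 -1.0000 0.0000
    outer loop
      vertex 0.0 0.0 0.0
      vertex 16.8 0.0 0.0
      vertex 16.8 0.0 20.0
    endloop
  endfacet
  facet normal 0.0000 -1.0000 0.0000
    outer loop
      vertex 0.0 0.0 0.0
      vertex 16.8 0.0 20.0
      vertex 0.0 0.0 20.0
    endloop
  endfacet
  facet normal 0.0000 1.0000 0.0000
    outer loop
      vertex 16.8 21.4 20.0
      vertex 16.8 21.4 0.0
      vertex 0.0 21.4 0.0
    endloop
  endfacet
  facet normal 0.0000 1.0000 0.0000
    outer loop
      vertex 0.0 21.4 20.0
      vertex 16.8 21.4 20.0
      vertex 0.0 21.4 0.0
    endloop
  endfacet
  facet normal -1.0000 0.0000 0.0000
    outer loop
      vertex 0.0 21.4 20.0
      vertex 0.0 21.4 0.0
      vertex 0.0 0.0 0.0
    endloop
  endfacet
  facet normal -1.0000 0.0000 0.0000
    outer loop
      vertex 0.0 0.0 20.0
      vertex 0.0 21.4 20.0
      vertex 0.0 0.0 0.0
    endloop
  endfacet
  facet normal 1.0000 0.0000 0.0000
    outer loop
      vertex 16.8 0.0 0.0
      vertex 16.8 21.4 0.0
      vertex 16.8 21.4 20.0
    endloop
  endfacet
  facet normal 1.0000 0.0000 0.0000
    outer loop
      vertex 16.8 0.0 0.0
      vertex 16.8 21.4 20.0
      vertex 16.8 0.0 20.0
    endloop
  endfacet
endsolid part

The G0 Z moves step by Δz≈2.9 mm. Every layer's G1 loop is the same polygon, so the solid is a straight extrusion of it from z=0 to z≈20. Closing with flat bottom and top caps and triangulating gives 12 facets — a rectangular box, roughly 16.8 × 21.4 mm footprint and 20 mm tall.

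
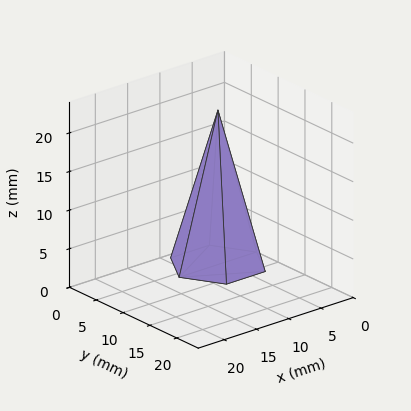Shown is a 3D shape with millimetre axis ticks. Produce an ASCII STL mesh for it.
Reading the render: the shape is a regular 6-sided pyramid, base circumscribed radius ≈ 6 mm, apex at z ≈ 20 mm (dimensions read to the nearest mm from the axis ticks). For the STL, each face is triangulated and given an outward normal.

solid part
  facet normal 0.0000 0.0000 -1.0000
    outer loop
      vertex 3.00 11.20 0.00
      vertex 9.00 11.20 0.00
      vertex 12.00 6.00 0.00
    endloop
  endfacet
  facet normal 0.0000 0.0000 -1.0000
    outer loop
      vertex 0.00 6.00 0.00
      vertex 3.00 11.20 0.00
      vertex 12.00 6.00 0.00
    endloop
  endfacet
  facet normal 0.0000 0.0000 -1.0000
    outer loop
      vertex 3.00 0.80 0.00
      vertex 0.00 6.00 0.00
      vertex 12.00 6.00 0.00
    endloop
  endfacet
  facet normal 0.0000 0.0000 -1.0000
    outer loop
      vertex 9.00 0.80 0.00
      vertex 3.00 0.80 0.00
      vertex 12.00 6.00 0.00
    endloop
  endfacet
  facet normal 0.8383 0.4837 0.2515
    outer loop
      vertex 12.00 6.00 0.00
      vertex 9.00 11.20 0.00
      vertex 6.00 6.00 20.00
    endloop
  endfacet
  facet normal 0.0000 0.9678 0.2516
    outer loop
      vertex 9.00 11.20 0.00
      vertex 3.00 11.20 0.00
      vertex 6.00 6.00 20.00
    endloop
  endfacet
  facet normal -0.8383 0.4837 0.2515
    outer loop
      vertex 3.00 11.20 0.00
      vertex 0.00 6.00 0.00
      vertex 6.00 6.00 20.00
    endloop
  endfacet
  facet normal -0.8383 -0.4837 0.2515
    outer loop
      vertex 0.00 6.00 0.00
      vertex 3.00 0.80 0.00
      vertex 6.00 6.00 20.00
    endloop
  endfacet
  facet normal 0.0000 -0.9678 0.2516
    outer loop
      vertex 3.00 0.80 0.00
      vertex 9.00 0.80 0.00
      vertex 6.00 6.00 20.00
    endloop
  endfacet
  facet normal 0.8383 -0.4837 0.2515
    outer loop
      vertex 9.00 0.80 0.00
      vertex 12.00 6.00 0.00
      vertex 6.00 6.00 20.00
    endloop
  endfacet
endsolid part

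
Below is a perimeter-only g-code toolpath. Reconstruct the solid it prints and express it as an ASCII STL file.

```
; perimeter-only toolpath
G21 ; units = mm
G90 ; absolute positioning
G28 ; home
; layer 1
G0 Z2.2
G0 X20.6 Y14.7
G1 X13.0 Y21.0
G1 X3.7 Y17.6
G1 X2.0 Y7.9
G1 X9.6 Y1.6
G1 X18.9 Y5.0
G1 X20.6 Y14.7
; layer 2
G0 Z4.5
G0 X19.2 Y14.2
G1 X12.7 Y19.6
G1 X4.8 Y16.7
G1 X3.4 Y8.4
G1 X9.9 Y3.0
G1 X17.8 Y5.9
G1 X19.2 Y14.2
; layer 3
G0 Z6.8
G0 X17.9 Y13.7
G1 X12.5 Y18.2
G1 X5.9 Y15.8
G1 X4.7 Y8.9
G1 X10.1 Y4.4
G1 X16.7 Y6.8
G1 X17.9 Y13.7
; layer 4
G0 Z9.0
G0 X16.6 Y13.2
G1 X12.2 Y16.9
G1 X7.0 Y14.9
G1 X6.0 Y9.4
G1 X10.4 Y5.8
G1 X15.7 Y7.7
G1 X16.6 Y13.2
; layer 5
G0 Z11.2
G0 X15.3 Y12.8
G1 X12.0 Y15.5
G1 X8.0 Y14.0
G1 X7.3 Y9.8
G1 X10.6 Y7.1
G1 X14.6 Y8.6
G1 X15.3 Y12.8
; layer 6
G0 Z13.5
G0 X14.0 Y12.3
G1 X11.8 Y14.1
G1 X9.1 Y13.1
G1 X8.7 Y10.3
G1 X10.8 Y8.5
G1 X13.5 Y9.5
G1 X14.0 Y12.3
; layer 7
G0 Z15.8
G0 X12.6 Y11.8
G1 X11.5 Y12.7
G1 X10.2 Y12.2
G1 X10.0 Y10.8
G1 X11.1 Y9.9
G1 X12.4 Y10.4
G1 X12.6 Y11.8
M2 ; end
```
solid part
  facet normal 0.0000 0.0000 -1.0000
    outer loop
      vertex 2.6 18.5 0.0
      vertex 13.2 22.4 0.0
      vertex 21.9 15.2 0.0
    endloop
  endfacet
  facet normal 0.0000 0.0000 -1.0000
    outer loop
      vertex 0.7 7.4 0.0
      vertex 2.6 18.5 0.0
      vertex 21.9 15.2 0.0
    endloop
  endfacet
  facet normal 0.0000 0.0000 -1.0000
    outer loop
      vertex 9.4 0.2 0.0
      vertex 0.7 7.4 0.0
      vertex 21.9 15.2 0.0
    endloop
  endfacet
  facet normal 0.0000 0.0000 -1.0000
    outer loop
      vertex 20.0 4.1 0.0
      vertex 9.4 0.2 0.0
      vertex 21.9 15.2 0.0
    endloop
  endfacet
  facet normal 0.5604 0.6772 0.4768
    outer loop
      vertex 21.9 15.2 0.0
      vertex 13.2 22.4 0.0
      vertex 11.3 11.3 18.0
    endloop
  endfacet
  facet normal -0.3035 0.8250 0.4767
    outer loop
      vertex 13.2 22.4 0.0
      vertex 2.6 18.5 0.0
      vertex 11.3 11.3 18.0
    endloop
  endfacet
  facet normal -0.8659 0.1482 0.4778
    outer loop
      vertex 2.6 18.5 0.0
      vertex 0.7 7.4 0.0
      vertex 11.3 11.3 18.0
    endloop
  endfacet
  facet normal -0.5604 -0.6772 0.4768
    outer loop
      vertex 0.7 7.4 0.0
      vertex 9.4 0.2 0.0
      vertex 11.3 11.3 18.0
    endloop
  endfacet
  facet normal 0.3035 -0.8250 0.4767
    outer loop
      vertex 9.4 0.2 0.0
      vertex 20.0 4.1 0.0
      vertex 11.3 11.3 18.0
    endloop
  endfacet
  facet normal 0.8659 -0.1482 0.4778
    outer loop
      vertex 20.0 4.1 0.0
      vertex 21.9 15.2 0.0
      vertex 11.3 11.3 18.0
    endloop
  endfacet
endsolid part

The G0 Z moves step by Δz≈2.2 mm. The G1 loops shrink linearly with z, so the solid tapers from its base footprint up to z≈18. Closing with a flat bottom cap and the tapered top and triangulating gives 10 facets — a regular 6-sided pyramid, base circumscribed radius ≈ 11.3 mm, apex at z ≈ 18 mm.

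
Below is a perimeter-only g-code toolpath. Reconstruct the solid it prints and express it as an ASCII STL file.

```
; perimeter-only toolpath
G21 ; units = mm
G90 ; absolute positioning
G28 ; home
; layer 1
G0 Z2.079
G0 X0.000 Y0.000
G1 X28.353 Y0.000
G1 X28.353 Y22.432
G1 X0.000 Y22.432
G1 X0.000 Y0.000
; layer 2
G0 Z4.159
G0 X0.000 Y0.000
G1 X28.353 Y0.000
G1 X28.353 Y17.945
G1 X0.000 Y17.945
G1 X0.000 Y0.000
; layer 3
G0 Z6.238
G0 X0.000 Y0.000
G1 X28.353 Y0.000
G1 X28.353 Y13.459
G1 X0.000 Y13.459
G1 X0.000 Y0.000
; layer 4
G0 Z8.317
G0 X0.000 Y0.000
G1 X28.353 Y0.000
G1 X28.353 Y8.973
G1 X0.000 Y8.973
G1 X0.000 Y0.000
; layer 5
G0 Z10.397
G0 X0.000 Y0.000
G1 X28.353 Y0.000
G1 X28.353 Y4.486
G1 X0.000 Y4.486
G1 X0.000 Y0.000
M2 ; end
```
solid part
  facet normal 0.0000 0.0000 -1.0000
    outer loop
      vertex 28.353 26.918 0.000
      vertex 28.353 0.000 0.000
      vertex 0.000 0.000 0.000
    endloop
  endfacet
  facet normal 0.0000 0.0000 -1.0000
    outer loop
      vertex 0.000 26.918 0.000
      vertex 28.353 26.918 0.000
      vertex 0.000 0.000 0.000
    endloop
  endfacet
  facet normal 0.0000 -1.0000 0.0000
    outer loop
      vertex 0.000 0.000 0.000
      vertex 28.353 0.000 0.000
      vertex 28.353 0.000 12.476
    endloop
  endfacet
  facet normal 0.0000 -1.0000 0.0000
    outer loop
      vertex 0.000 0.000 0.000
      vertex 28.353 0.000 12.476
      vertex 0.000 0.000 12.476
    endloop
  endfacet
  facet normal 0.0000 0.4205 0.9073
    outer loop
      vertex 0.000 0.000 12.476
      vertex 28.353 0.000 12.476
      vertex 28.353 26.918 0.000
    endloop
  endfacet
  facet normal 0.0000 0.4205 0.9073
    outer loop
      vertex 0.000 0.000 12.476
      vertex 28.353 26.918 0.000
      vertex 0.000 26.918 0.000
    endloop
  endfacet
  facet normal -1.0000 0.0000 0.0000
    outer loop
      vertex 0.000 0.000 12.476
      vertex 0.000 26.918 0.000
      vertex 0.000 0.000 0.000
    endloop
  endfacet
  facet normal 1.0000 0.0000 0.0000
    outer loop
      vertex 28.353 0.000 0.000
      vertex 28.353 26.918 0.000
      vertex 28.353 0.000 12.476
    endloop
  endfacet
endsolid part

The G0 Z moves step by Δz≈2.079 mm. The G1 loops shrink linearly with z, so the solid tapers from its base footprint up to z≈12.5. Closing with a flat bottom cap and the tapered top and triangulating gives 8 facets — a wedge (ramp): 28.4 × 26.9 mm base, rising to 12.5 mm along the y=0 edge and sloping linearly to z=0 at y=26.9.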